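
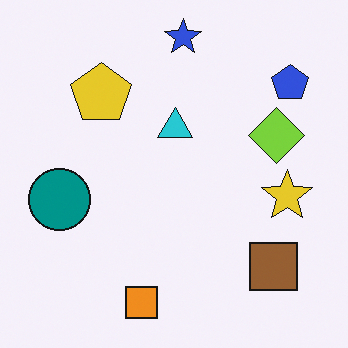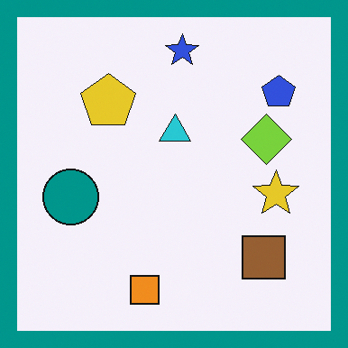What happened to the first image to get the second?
The image was framed with a teal border.

A solid teal frame runs around the edge of the second image, with the content slightly shrunk inside it.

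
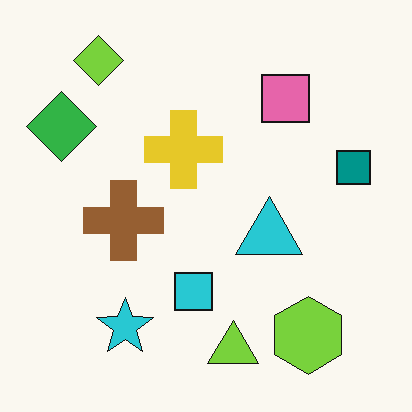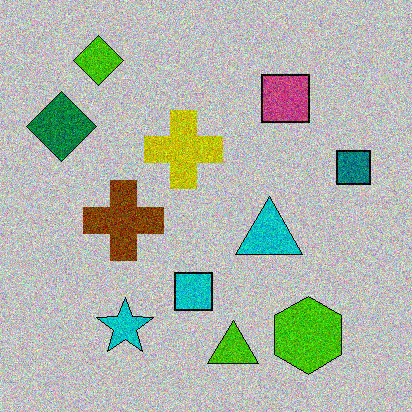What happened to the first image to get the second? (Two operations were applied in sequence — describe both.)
Aggressively posterized, then degraded with a thick layer of grain.

Each flat color has snapped to a coarser quantized level — most visibly, the near-white background has dropped to a flat grey. Random speckle covers the whole image, including the flat background.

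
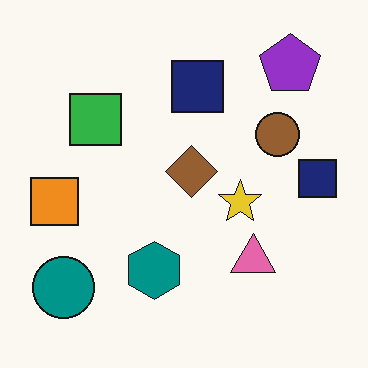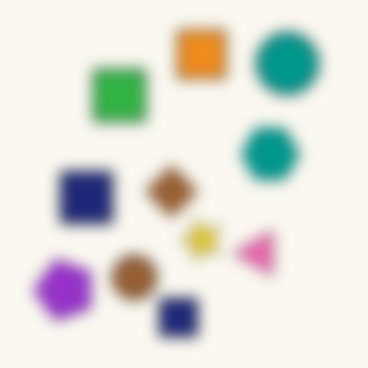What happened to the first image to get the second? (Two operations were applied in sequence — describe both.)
The image was heavily blurred, then transposed (reflected across the top-left ↔ bottom-right diagonal).

Shape edges and outlines are uniformly softened across the whole image. Shapes have swapped their row and column positions — what was in the top-right is now in the bottom-left — a diagonal reflection.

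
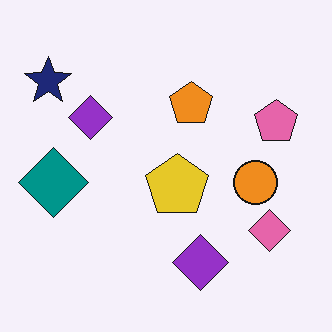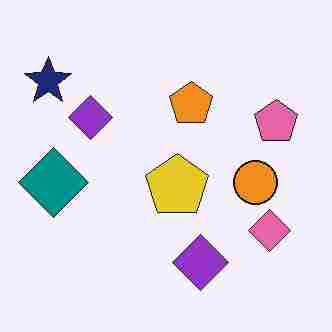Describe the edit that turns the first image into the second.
This is the original image degraded with heavy JPEG compression.

Blocky 8×8 compression artifacts appear around shape edges and the flat background shows ringing — characteristic JPEG degradation.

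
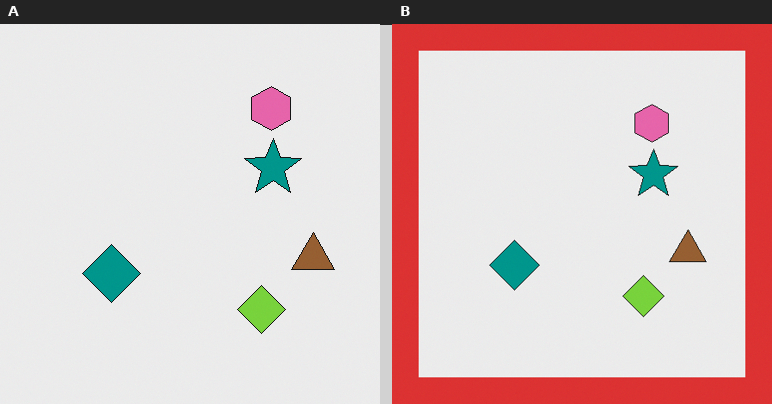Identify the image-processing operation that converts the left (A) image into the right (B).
Framed with a red border.

A solid red frame runs around the edge of the right (B) image, with the content slightly shrunk inside it.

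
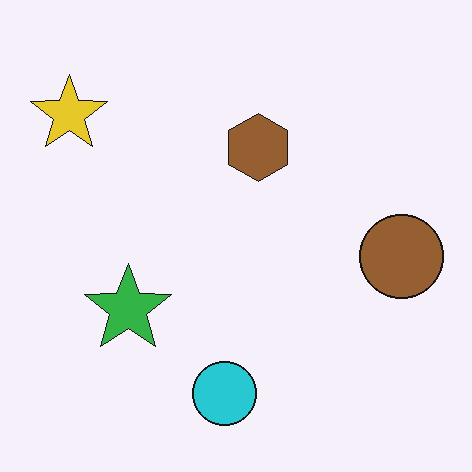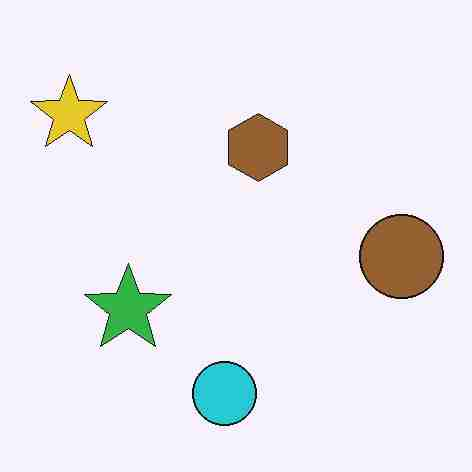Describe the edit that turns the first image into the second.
The transformation is: degraded with heavy JPEG compression.

Blocky 8×8 compression artifacts appear around shape edges and the flat background shows ringing — characteristic JPEG degradation.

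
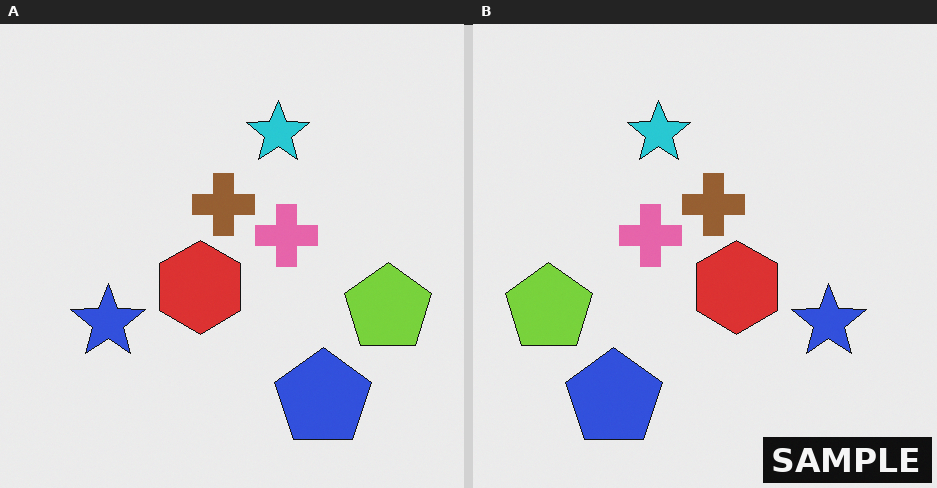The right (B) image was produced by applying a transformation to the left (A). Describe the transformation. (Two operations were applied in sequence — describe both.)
The transformation is: flipped horizontally (left ↔ right), then watermarked with the text "SAMPLE" in the lower-right corner.

The lime pentagon is in the right of the left (A) image and the left of the right (B) — shapes on opposite sides of the vertical midline have swapped in a mirror flip. A dark label reading "SAMPLE" appears in the lower-right corner.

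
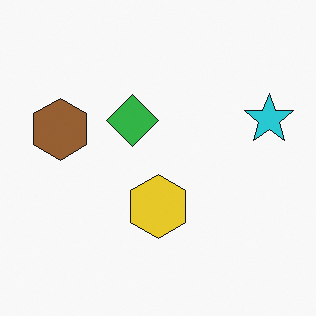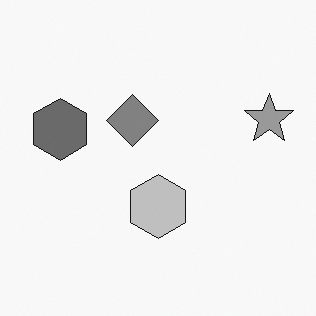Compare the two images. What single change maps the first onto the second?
The image was converted to grayscale.

All color is removed — every shape is now a shade of grey.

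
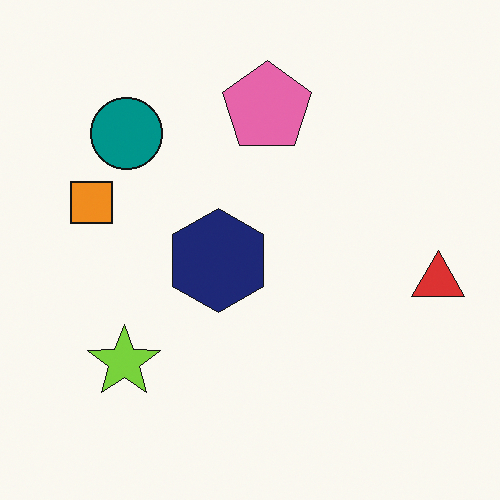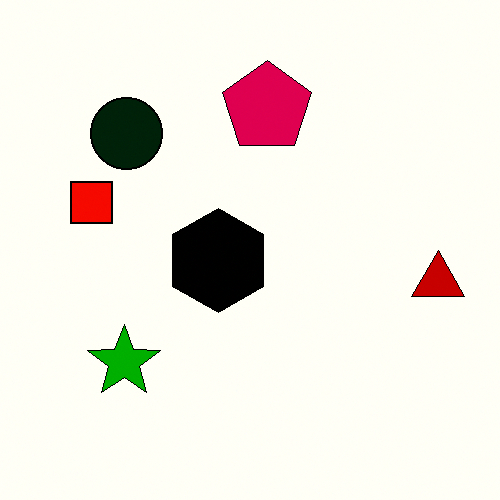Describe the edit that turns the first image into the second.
Boosted in contrast.

Tones are pushed away from mid-grey across the whole image — a global contrast change.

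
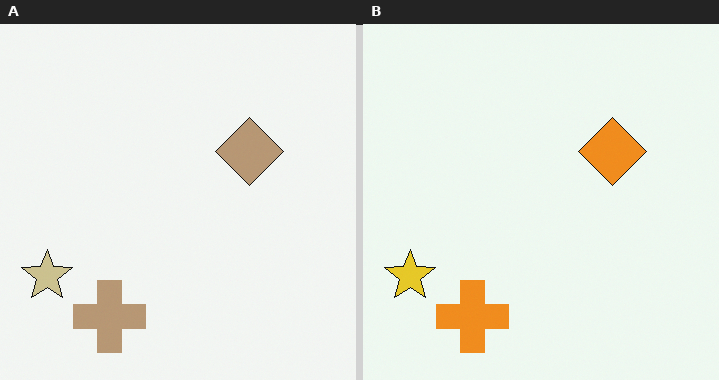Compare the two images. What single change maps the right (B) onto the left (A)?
It was made much more muted (saturation change).

All colors are more muted and greyish — a global saturation change.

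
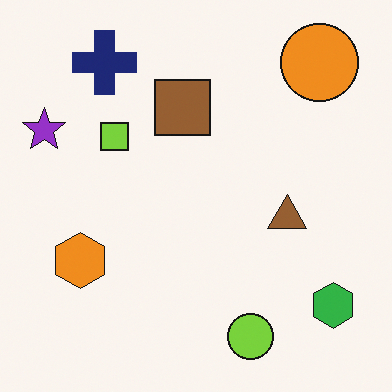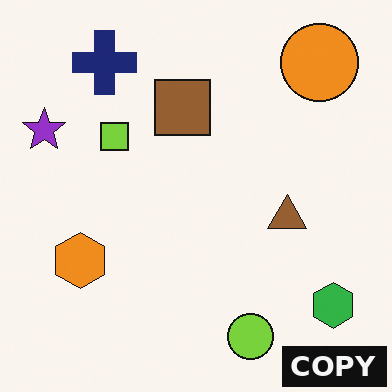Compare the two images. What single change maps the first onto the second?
The transformation is: watermarked with the text "COPY" in the lower-right corner.

A dark label reading "COPY" appears in the lower-right corner.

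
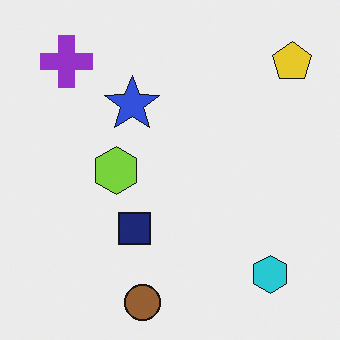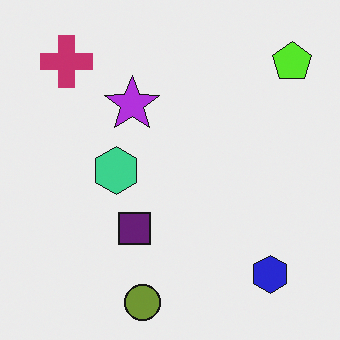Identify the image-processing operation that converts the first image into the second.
The image was hue-shifted slightly.

Every shape's color has rotated by the same amount around the hue wheel — a uniform hue shift.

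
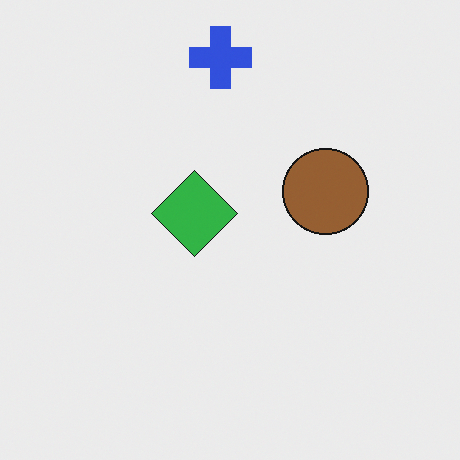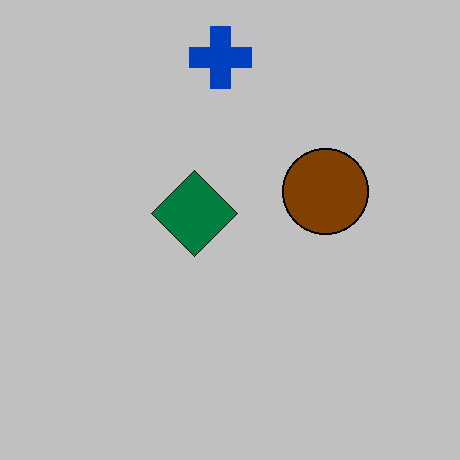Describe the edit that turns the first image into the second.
The second image is the first heavily posterized to just a handful of flat colors.

Each flat color has snapped to a coarser quantized level — most visibly, the near-white background has dropped to a flat grey.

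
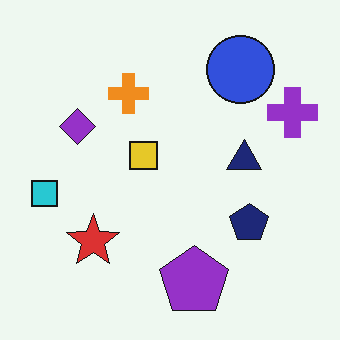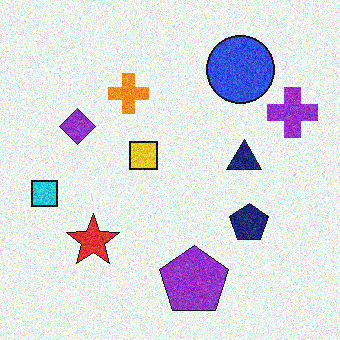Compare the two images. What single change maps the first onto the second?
This is the original image degraded with visible gaussian noise.

Random speckle covers the whole image, including the flat background.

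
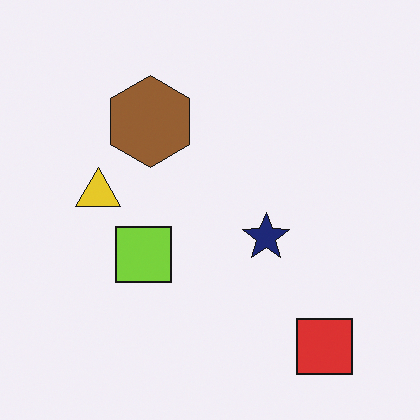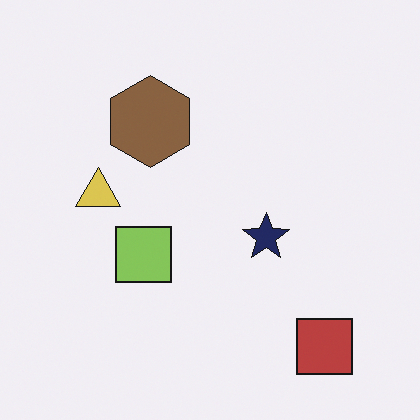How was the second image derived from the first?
The transformation is: slightly desaturated.

All colors are more muted and greyish — a global saturation change.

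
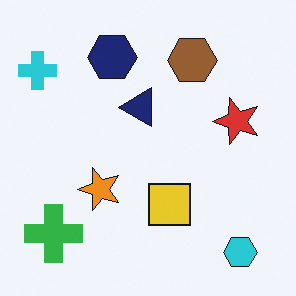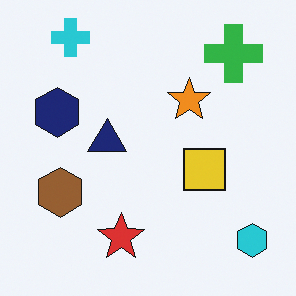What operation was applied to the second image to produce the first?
The image was transposed (reflected across the top-left ↔ bottom-right diagonal).

Shapes have swapped their row and column positions — what was in the top-right is now in the bottom-left — a diagonal reflection.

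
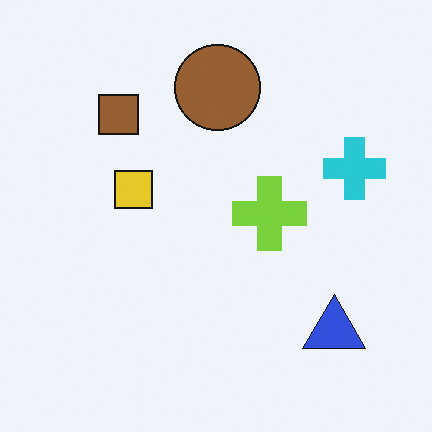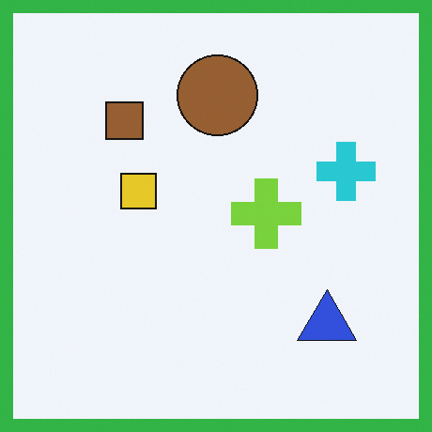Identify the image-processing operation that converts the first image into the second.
This is the original image framed with a green border.

A solid green frame runs around the edge of the second image, with the content slightly shrunk inside it.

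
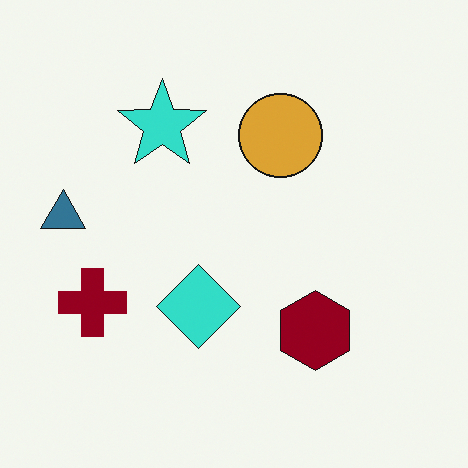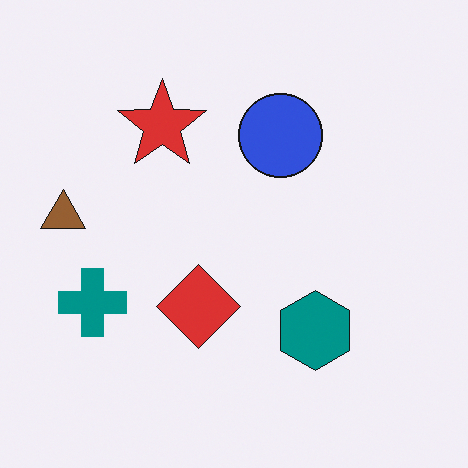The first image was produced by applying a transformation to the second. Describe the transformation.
This is the original image hue-shifted through roughly half the color wheel.

Every shape's color has rotated by the same amount around the hue wheel — a uniform hue shift.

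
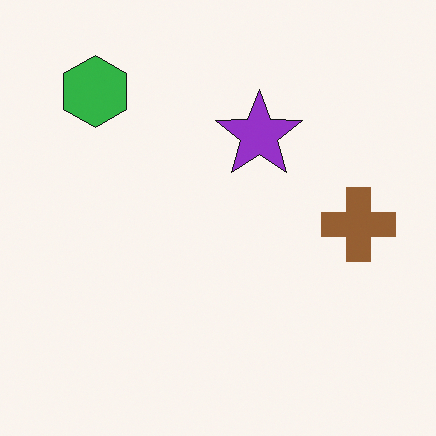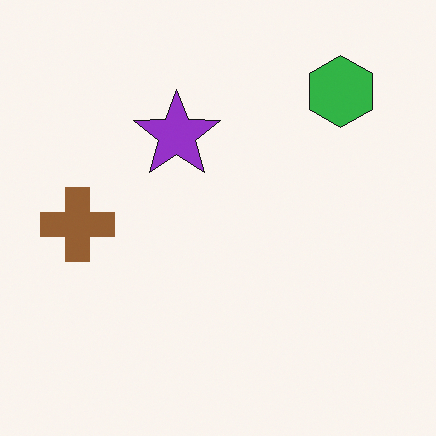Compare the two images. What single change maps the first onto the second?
The transformation is: flipped horizontally (left ↔ right).

The brown cross is in the right of the first image and the left of the second — shapes on opposite sides of the vertical midline have swapped in a mirror flip.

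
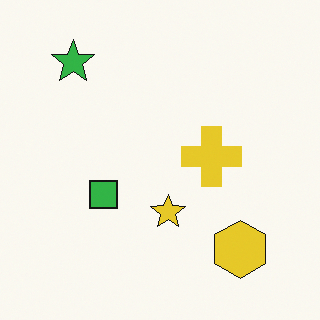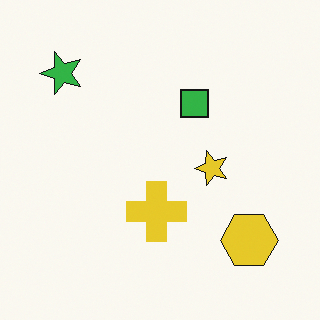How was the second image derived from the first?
This is the original image transposed (reflected across the top-left ↔ bottom-right diagonal).

Shapes have swapped their row and column positions — what was in the top-right is now in the bottom-left — a diagonal reflection.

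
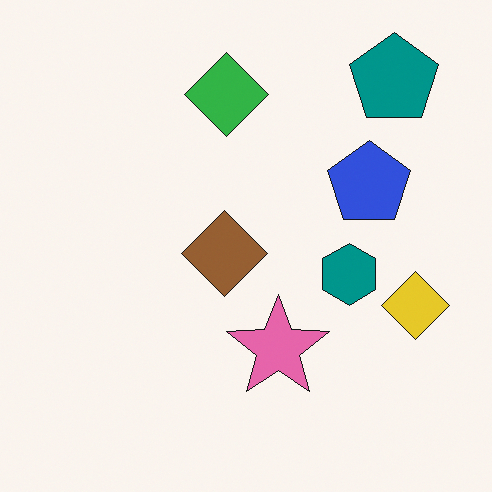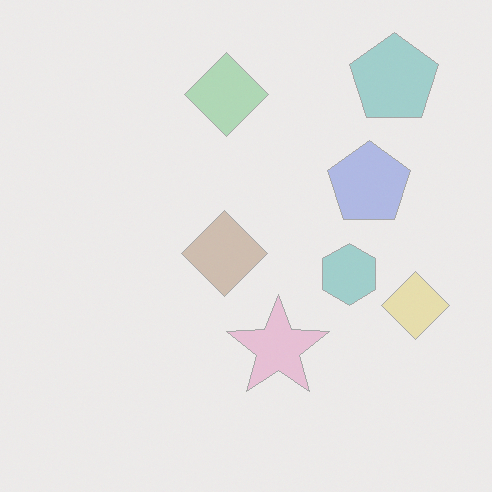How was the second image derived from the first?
It was given much lower contrast.

Tones are pushed toward mid-grey across the whole image — a global contrast change.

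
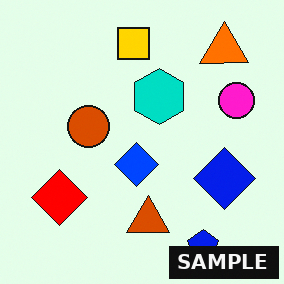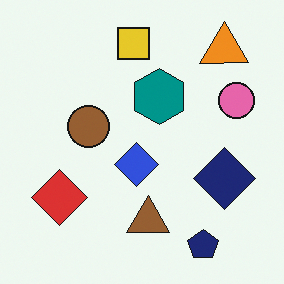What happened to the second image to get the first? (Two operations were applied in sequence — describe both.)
The transformation is: heavily oversaturated, then watermarked with the text "SAMPLE" in the lower-right corner.

All colors are more vivid — a global saturation change. A dark label reading "SAMPLE" appears in the lower-right corner.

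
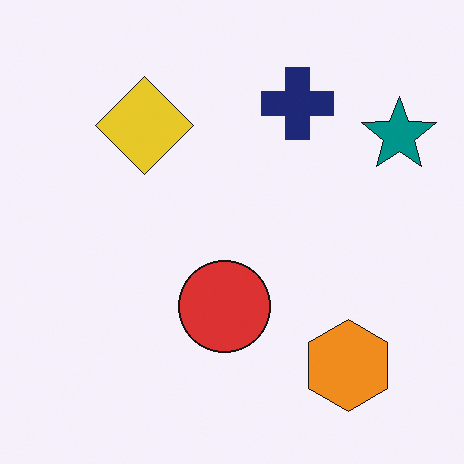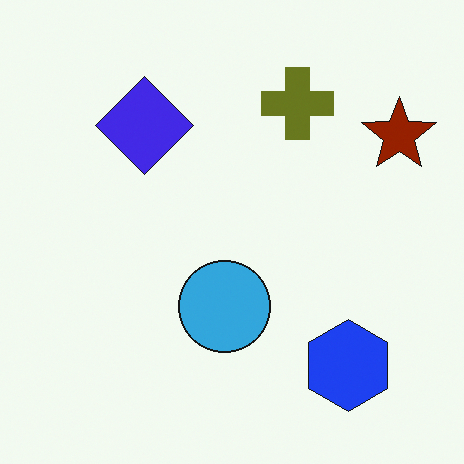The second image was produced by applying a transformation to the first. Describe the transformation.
The transformation is: hue-shifted through roughly half the color wheel.

Every shape's color has rotated by the same amount around the hue wheel — a uniform hue shift.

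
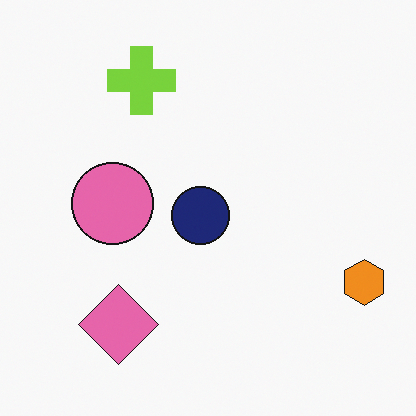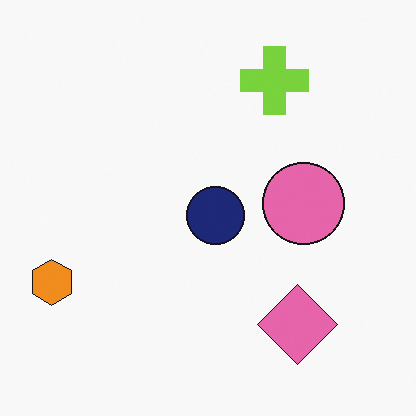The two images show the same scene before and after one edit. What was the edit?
The second image is the first flipped horizontally (left ↔ right).

The orange hexagon is in the bottom-right of the first image and the bottom-left of the second — shapes on opposite sides of the vertical midline have swapped in a mirror flip.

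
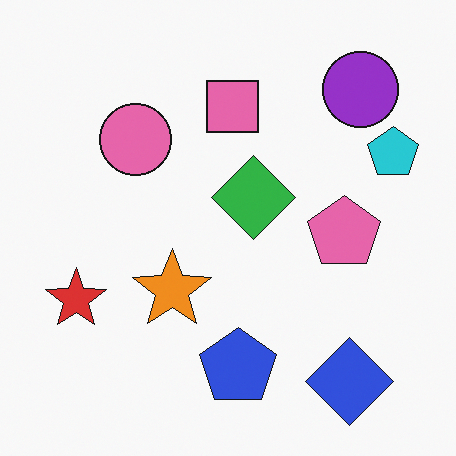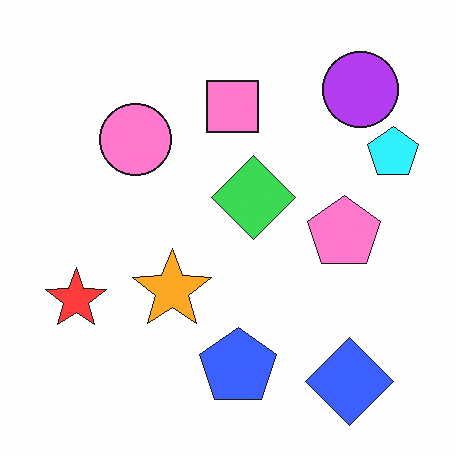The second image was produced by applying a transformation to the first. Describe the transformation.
Slightly brightened.

Every pixel — background and shapes alike — is uniformly brightened.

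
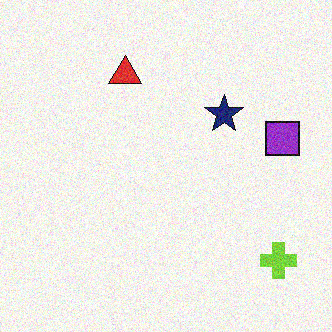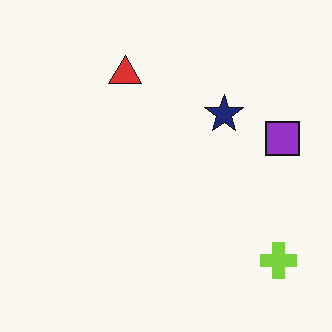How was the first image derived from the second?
The transformation is: degraded with visible gaussian noise.

Random speckle covers the whole image, including the flat background.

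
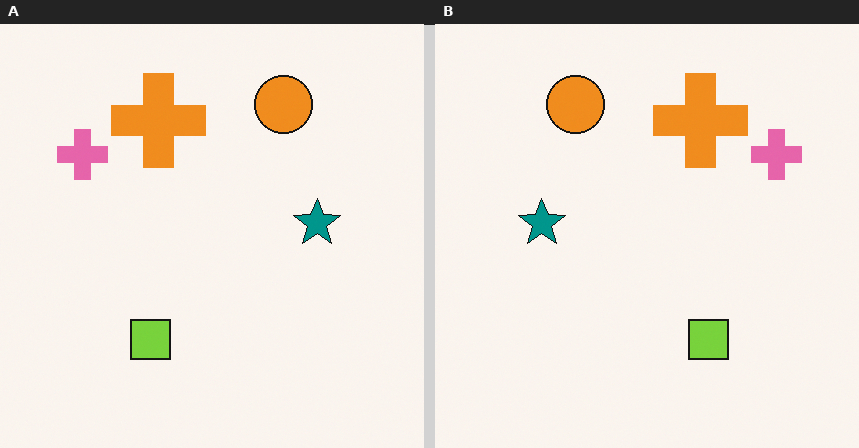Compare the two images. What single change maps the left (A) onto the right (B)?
The image was flipped horizontally (left ↔ right).

The pink cross is in the top-left of the left (A) image and the top-right of the right (B) — shapes on opposite sides of the vertical midline have swapped in a mirror flip.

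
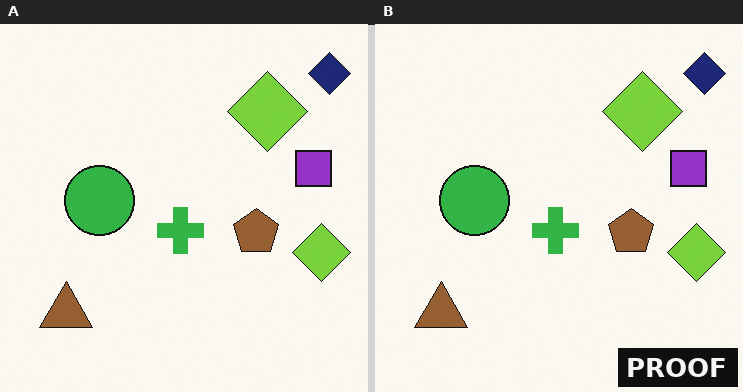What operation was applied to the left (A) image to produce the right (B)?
The transformation is: watermarked with the text "PROOF" in the lower-right corner.

A dark label reading "PROOF" appears in the lower-right corner.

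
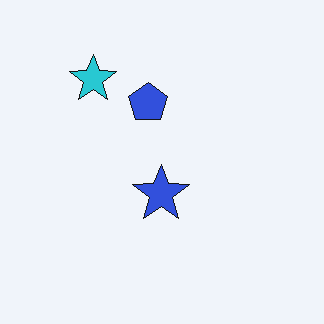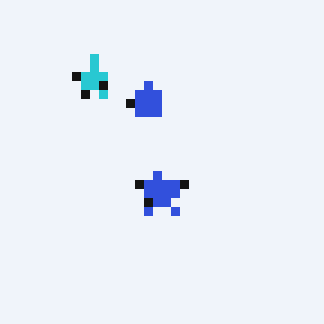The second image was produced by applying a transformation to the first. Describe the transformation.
Coarsely pixelated.

Shapes are reduced to large square blocks; fine edges and outlines are lost — a downscale-then-upscale (mosaic) effect.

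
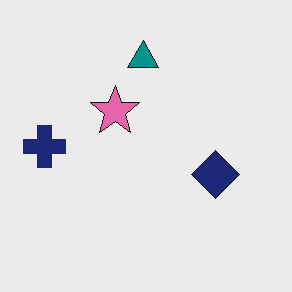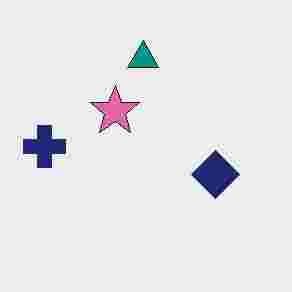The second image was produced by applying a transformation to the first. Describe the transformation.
Heavily JPEG-compressed with obvious blocking artifacts.

Blocky 8×8 compression artifacts appear around shape edges and the flat background shows ringing — characteristic JPEG degradation.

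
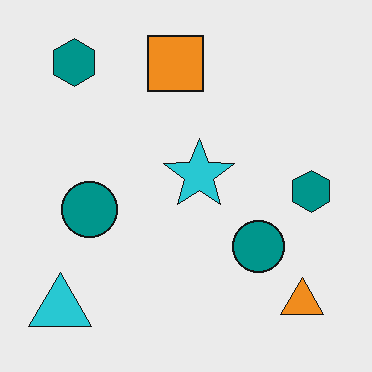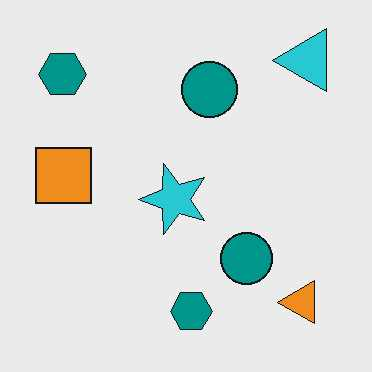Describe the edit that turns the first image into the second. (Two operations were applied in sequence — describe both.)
The transformation is: transposed (reflected across the top-left ↔ bottom-right diagonal), then given moderate JPEG compression.

Shapes have swapped their row and column positions — what was in the top-right is now in the bottom-left — a diagonal reflection. Blocky 8×8 compression artifacts appear around shape edges and the flat background shows ringing — characteristic JPEG degradation.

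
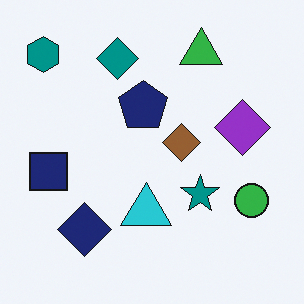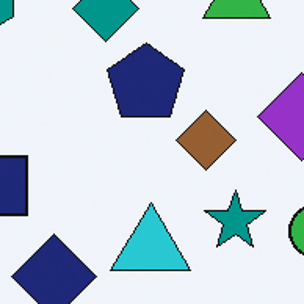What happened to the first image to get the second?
The second image is the first cropped slightly and scaled back up.

The visible shapes are larger and the field of view is narrower; shapes near the original edges may be partly or wholly outside the frame — a crop-and-rescale.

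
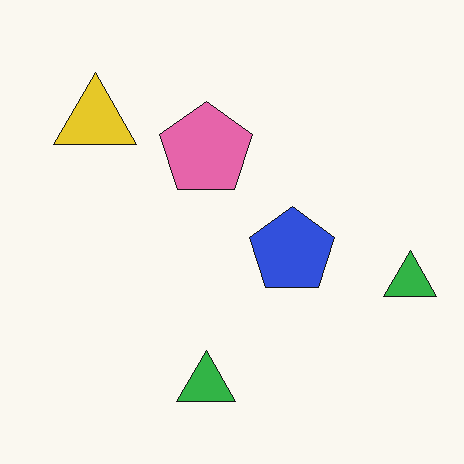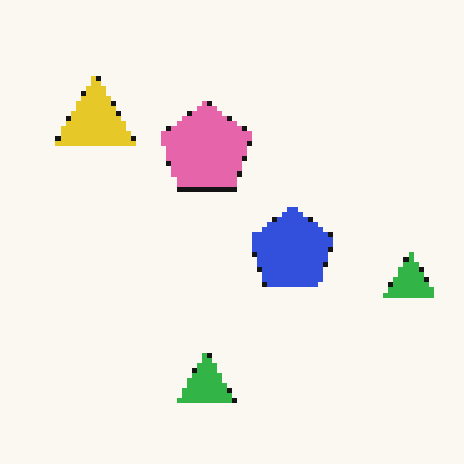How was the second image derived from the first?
The image was lightly pixelated (a mild mosaic effect).

Shapes are reduced to large square blocks; fine edges and outlines are lost — a downscale-then-upscale (mosaic) effect.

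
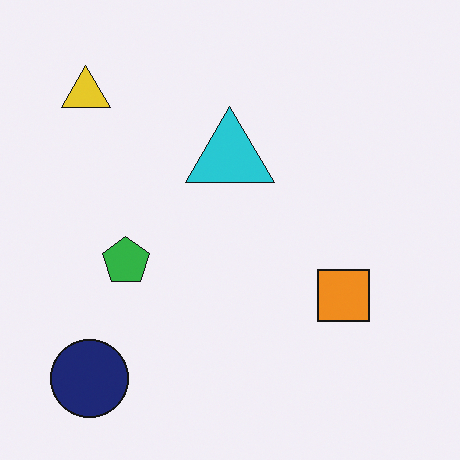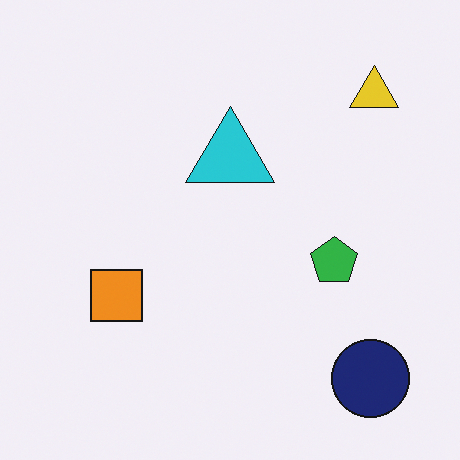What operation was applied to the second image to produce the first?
The image was flipped horizontally (left ↔ right).

The yellow triangle is in the top-right of the second image and the top-left of the first — shapes on opposite sides of the vertical midline have swapped in a mirror flip.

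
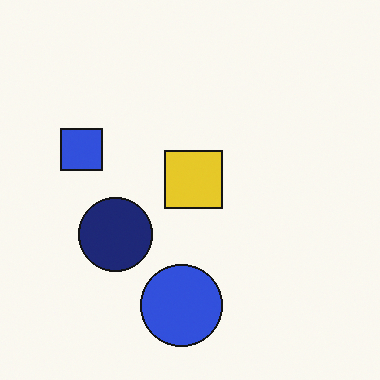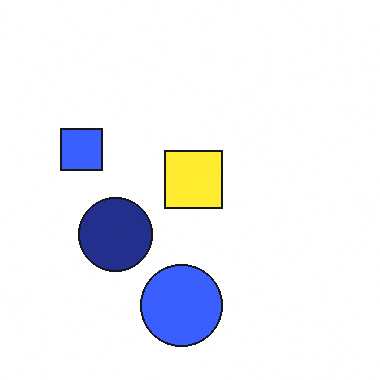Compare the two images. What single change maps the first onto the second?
Slightly brightened.

Every pixel — background and shapes alike — is uniformly brightened.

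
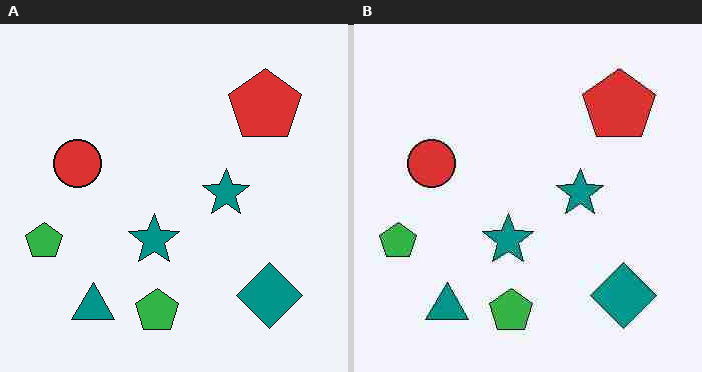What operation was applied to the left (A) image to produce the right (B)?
The right (B) image is the left (A) degraded with heavy JPEG compression.

Blocky 8×8 compression artifacts appear around shape edges and the flat background shows ringing — characteristic JPEG degradation.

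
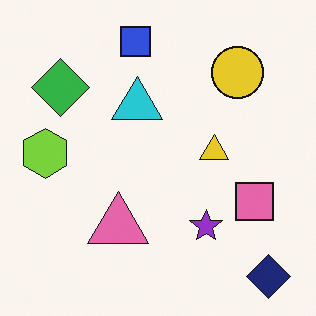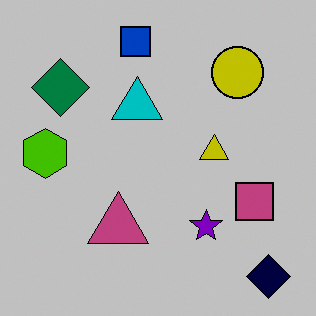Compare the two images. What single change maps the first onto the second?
The second image is the first aggressively posterized.

Each flat color has snapped to a coarser quantized level — most visibly, the near-white background has dropped to a flat grey.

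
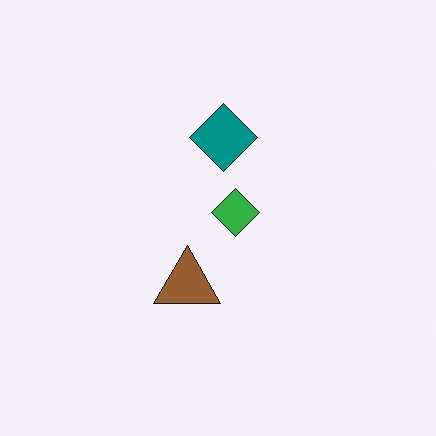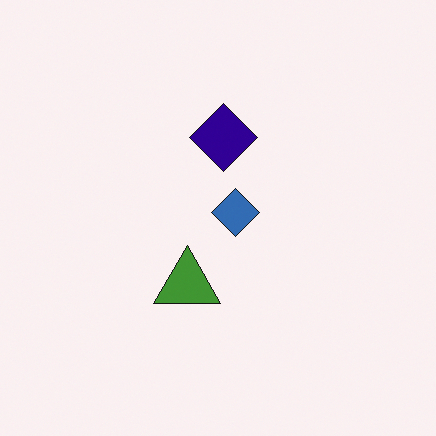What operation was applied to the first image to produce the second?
Hue-shifted noticeably.

Every shape's color has rotated by the same amount around the hue wheel — a uniform hue shift.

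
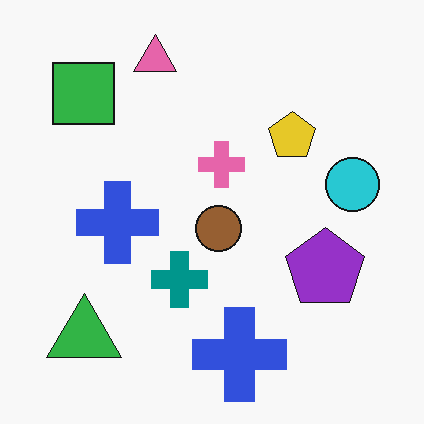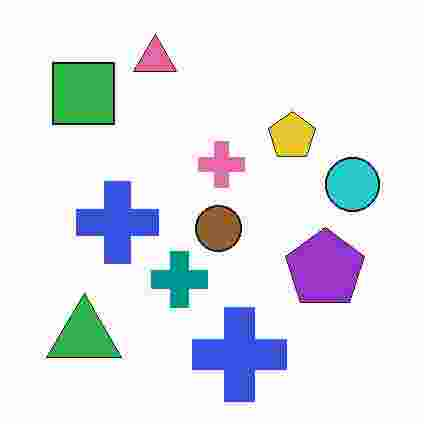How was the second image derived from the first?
The image was degraded with heavy JPEG compression.

Blocky 8×8 compression artifacts appear around shape edges and the flat background shows ringing — characteristic JPEG degradation.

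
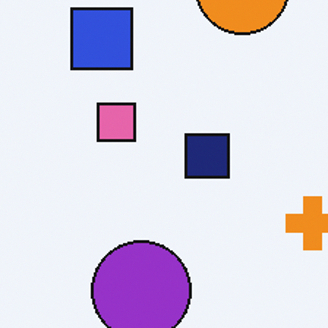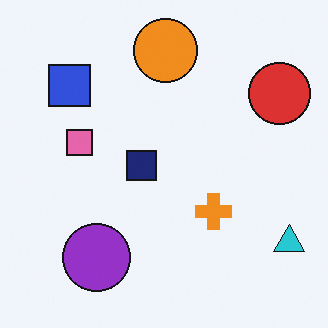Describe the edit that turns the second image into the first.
This is the original image cropped slightly and scaled back up.

The visible shapes are larger and the field of view is narrower; shapes near the original edges may be partly or wholly outside the frame — a crop-and-rescale.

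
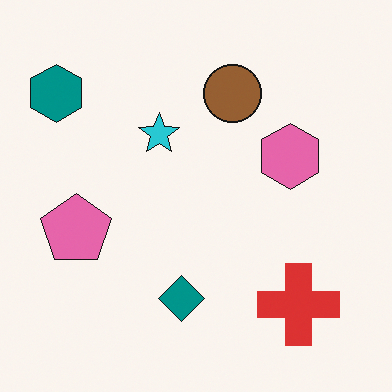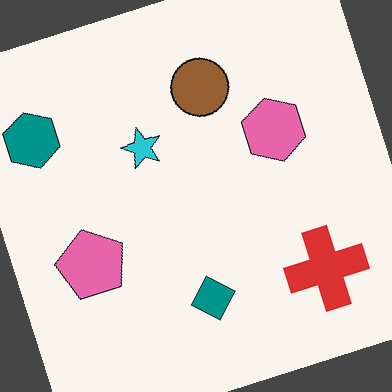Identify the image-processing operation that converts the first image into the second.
The second image is the first rotated counter-clockwise by a moderate amount.

Every shape is tilted by the same angle and the image corners show triangular fill wedges — a whole-image rotation by a non-right angle.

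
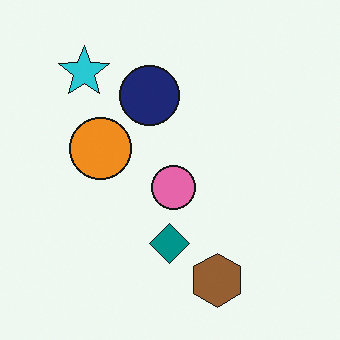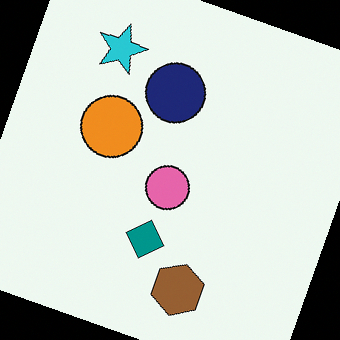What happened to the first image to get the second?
The image was rotated clockwise by a moderate amount.

Every shape is tilted by the same angle and the image corners show triangular fill wedges — a whole-image rotation by a non-right angle.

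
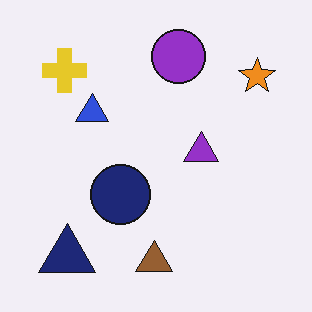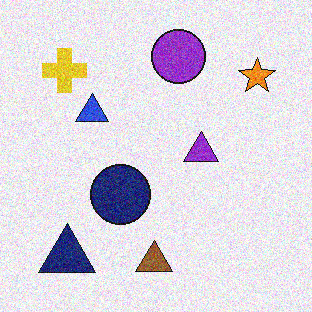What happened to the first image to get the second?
This is the original image degraded with moderate additive noise.

Random speckle covers the whole image, including the flat background.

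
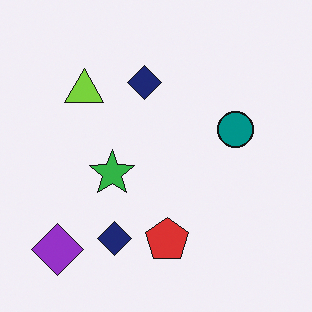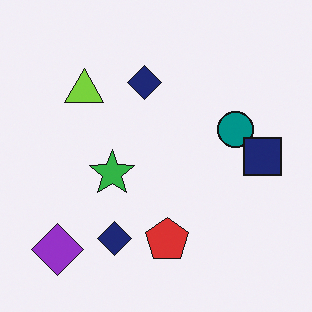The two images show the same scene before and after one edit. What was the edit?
This is the original image overlaid with an additional navy square.

A navy square appears in the second image that is absent from the first.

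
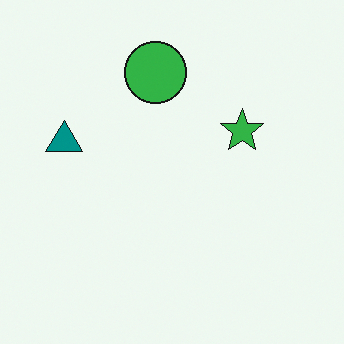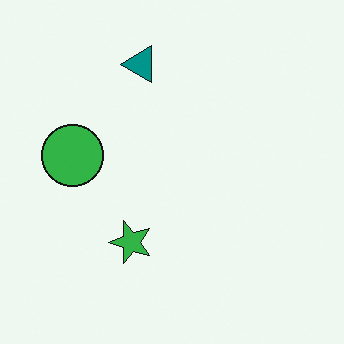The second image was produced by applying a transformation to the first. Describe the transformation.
Transposed (reflected across the top-left ↔ bottom-right diagonal).

Shapes have swapped their row and column positions — what was in the top-right is now in the bottom-left — a diagonal reflection.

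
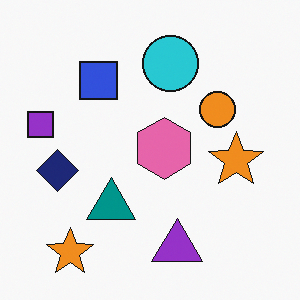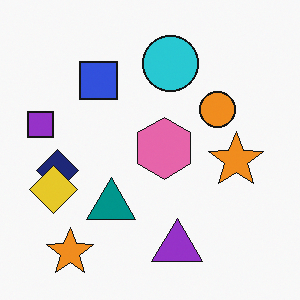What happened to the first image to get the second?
The second image is the first overlaid with an additional yellow diamond.

A yellow diamond appears in the second image that is absent from the first.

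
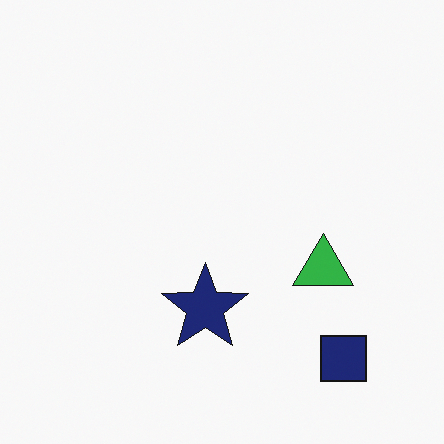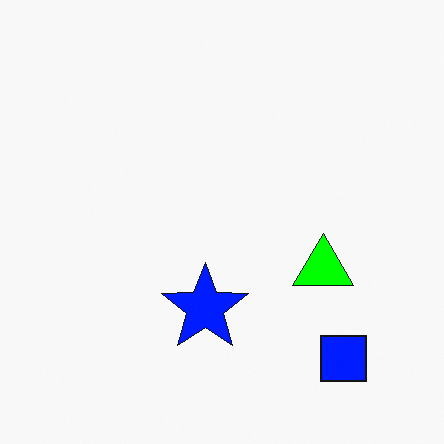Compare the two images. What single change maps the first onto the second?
Heavily oversaturated.

All colors are more vivid — a global saturation change.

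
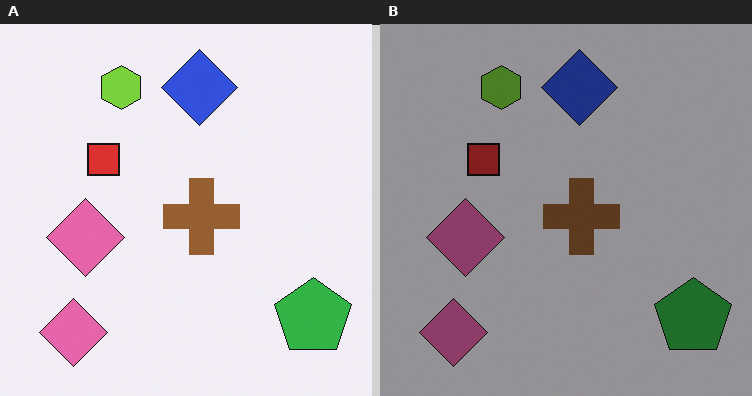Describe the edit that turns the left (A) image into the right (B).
It was darkened a lot.

Every pixel — background and shapes alike — is uniformly darkened.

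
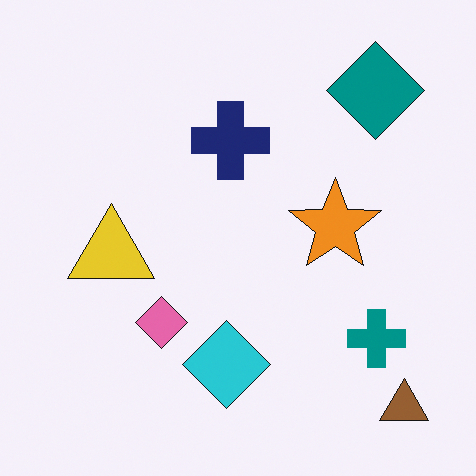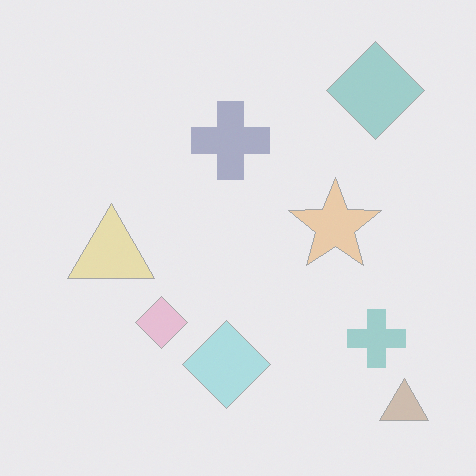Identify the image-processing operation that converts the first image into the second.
The second image is the first washed out (contrast reduced).

Tones are pushed toward mid-grey across the whole image — a global contrast change.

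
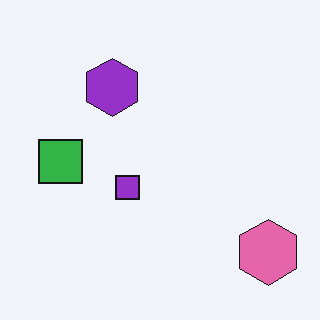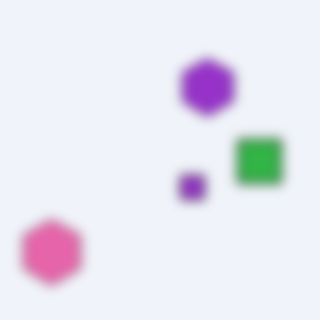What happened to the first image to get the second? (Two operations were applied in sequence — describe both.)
The second image is the first strongly gaussian-blurred, then flipped horizontally (left ↔ right).

Shape edges and outlines are uniformly softened across the whole image. The pink hexagon is in the bottom-right of the first image and the bottom-left of the second — shapes on opposite sides of the vertical midline have swapped in a mirror flip.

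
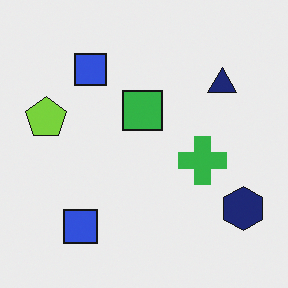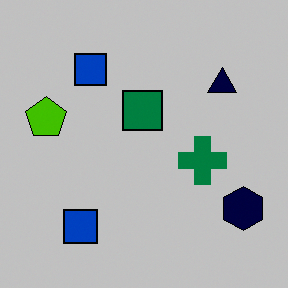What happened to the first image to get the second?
The second image is the first heavily posterized to just a handful of flat colors.

Each flat color has snapped to a coarser quantized level — most visibly, the near-white background has dropped to a flat grey.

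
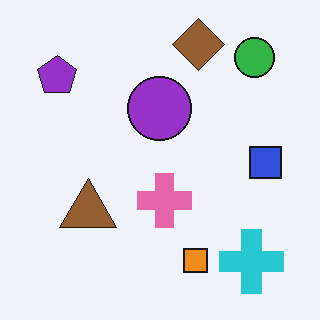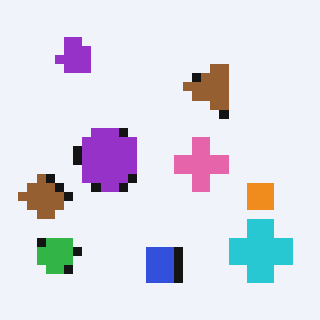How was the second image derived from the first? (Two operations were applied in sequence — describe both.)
This is the original image transposed (reflected across the top-left ↔ bottom-right diagonal), then heavily pixelated into large blocks.

Shapes have swapped their row and column positions — what was in the top-right is now in the bottom-left — a diagonal reflection. Shapes are reduced to large square blocks; fine edges and outlines are lost — a downscale-then-upscale (mosaic) effect.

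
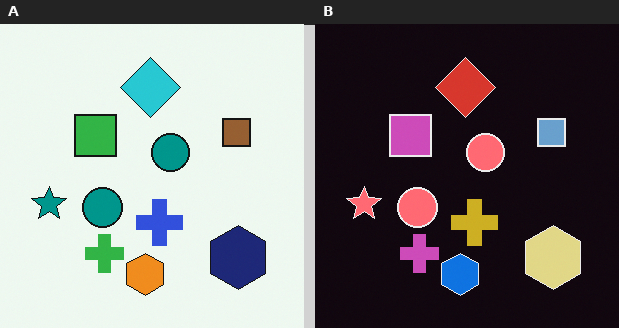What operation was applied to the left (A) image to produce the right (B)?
The image was color-inverted (negative).

The light background has become dark and every shape's color is its complement — a photographic negative.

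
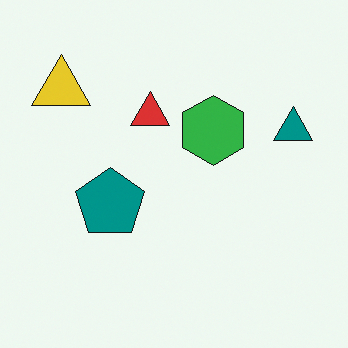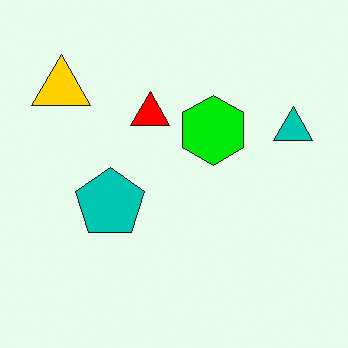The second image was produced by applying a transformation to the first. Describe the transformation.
The transformation is: heavily oversaturated.

All colors are more vivid — a global saturation change.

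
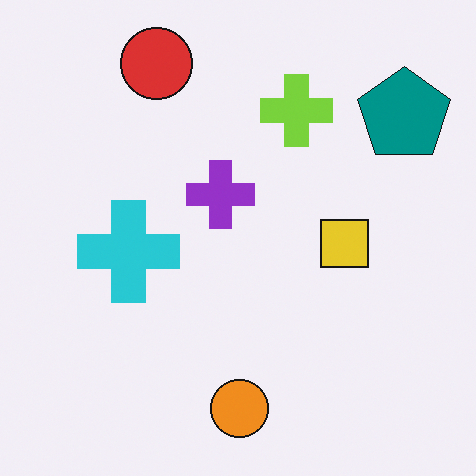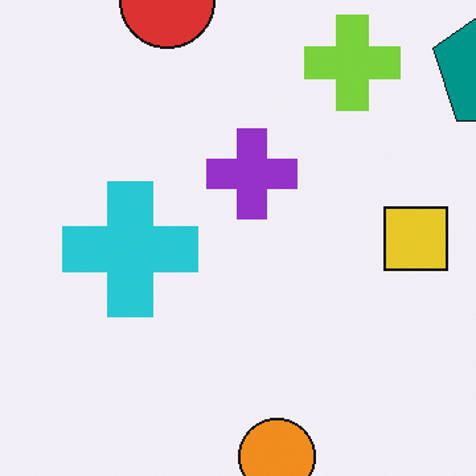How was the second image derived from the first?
This is the original image cropped to a modestly smaller region and rescaled.

The visible shapes are larger and the field of view is narrower; shapes near the original edges may be partly or wholly outside the frame — a crop-and-rescale.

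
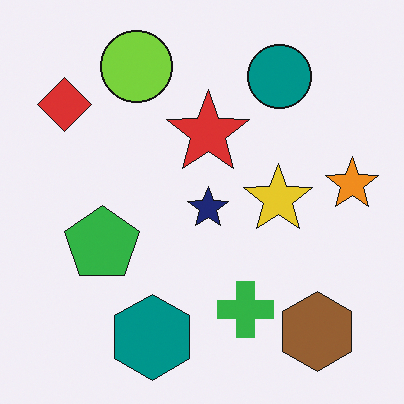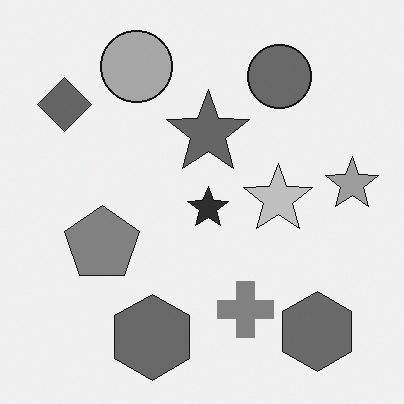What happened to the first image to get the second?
The image was converted to grayscale.

All color is removed — every shape is now a shade of grey.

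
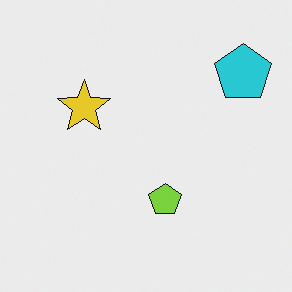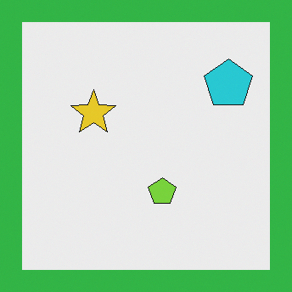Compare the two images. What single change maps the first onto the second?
This is the original image framed with a green border.

A solid green frame runs around the edge of the second image, with the content slightly shrunk inside it.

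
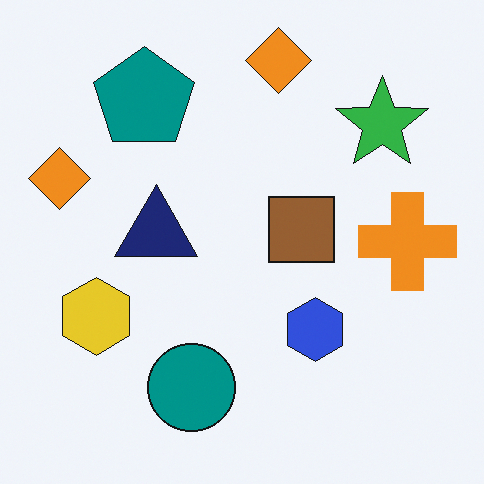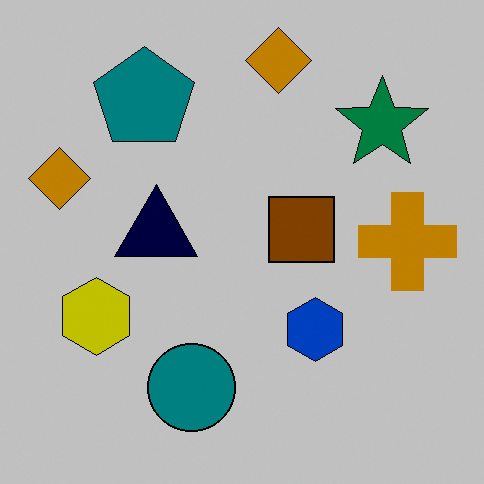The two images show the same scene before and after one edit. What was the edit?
The image was aggressively posterized.

Each flat color has snapped to a coarser quantized level — most visibly, the near-white background has dropped to a flat grey.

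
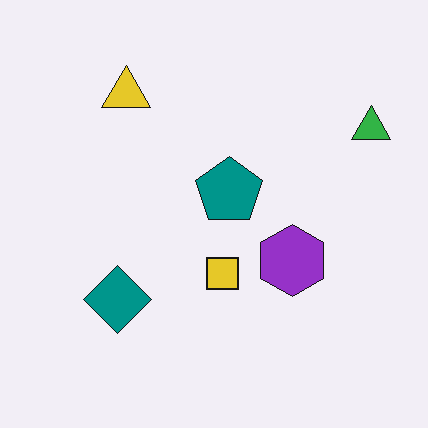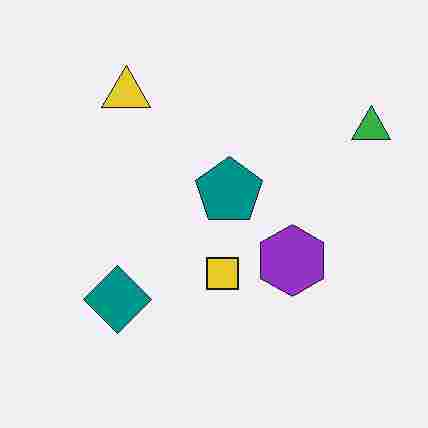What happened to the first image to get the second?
It was heavily JPEG-compressed with obvious blocking artifacts.

Blocky 8×8 compression artifacts appear around shape edges and the flat background shows ringing — characteristic JPEG degradation.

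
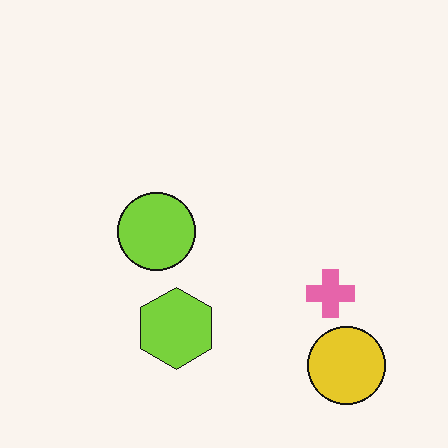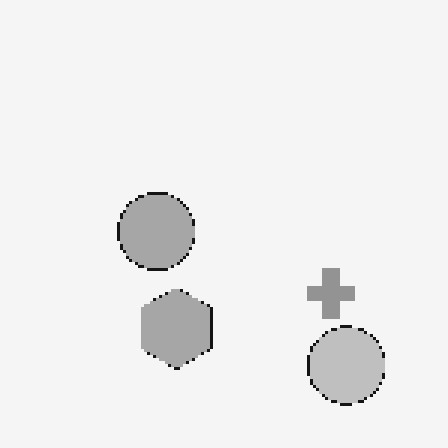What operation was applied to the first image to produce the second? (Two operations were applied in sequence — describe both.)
The transformation is: lightly pixelated (a mild mosaic effect), then converted to grayscale.

Shapes are reduced to large square blocks; fine edges and outlines are lost — a downscale-then-upscale (mosaic) effect. All color is removed — every shape is now a shade of grey.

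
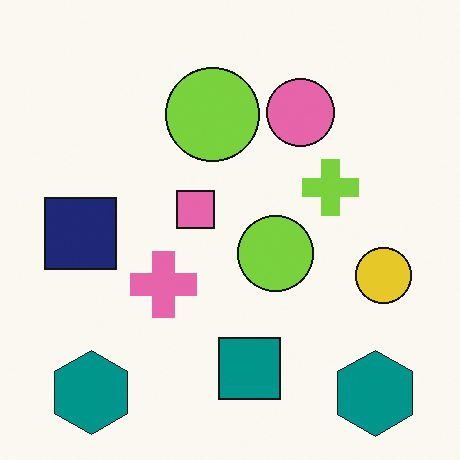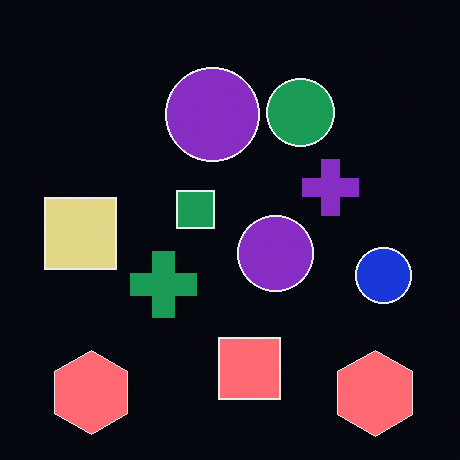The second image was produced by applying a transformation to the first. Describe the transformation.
The image was color-inverted (negative).

The light background has become dark and every shape's color is its complement — a photographic negative.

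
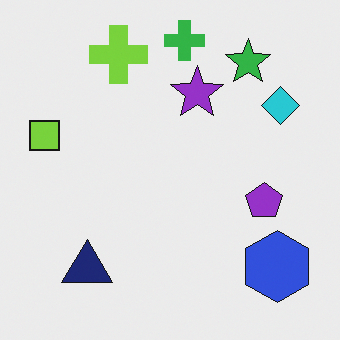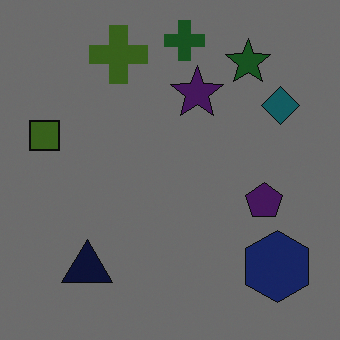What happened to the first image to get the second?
The transformation is: noticeably darkened.

Every pixel — background and shapes alike — is uniformly darkened.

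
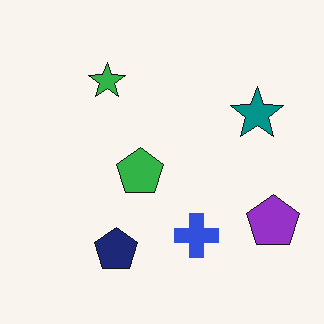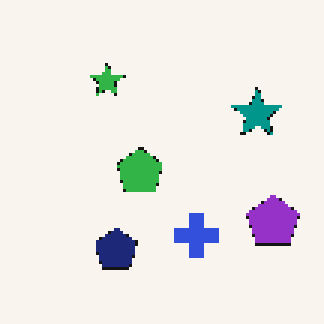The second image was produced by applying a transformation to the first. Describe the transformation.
The image was mildly pixelated.

Shapes are reduced to large square blocks; fine edges and outlines are lost — a downscale-then-upscale (mosaic) effect.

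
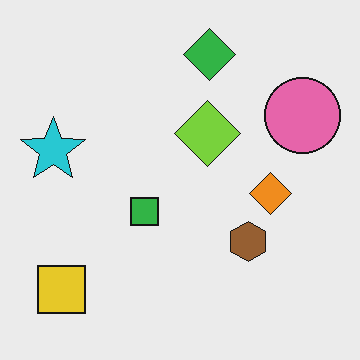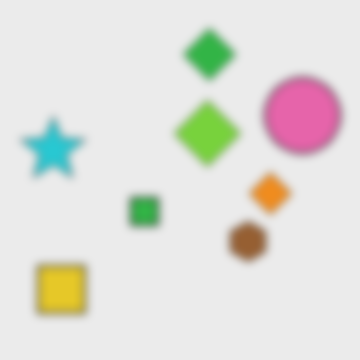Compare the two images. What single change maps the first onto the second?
Noticeably gaussian-blurred.

Shape edges and outlines are uniformly softened across the whole image.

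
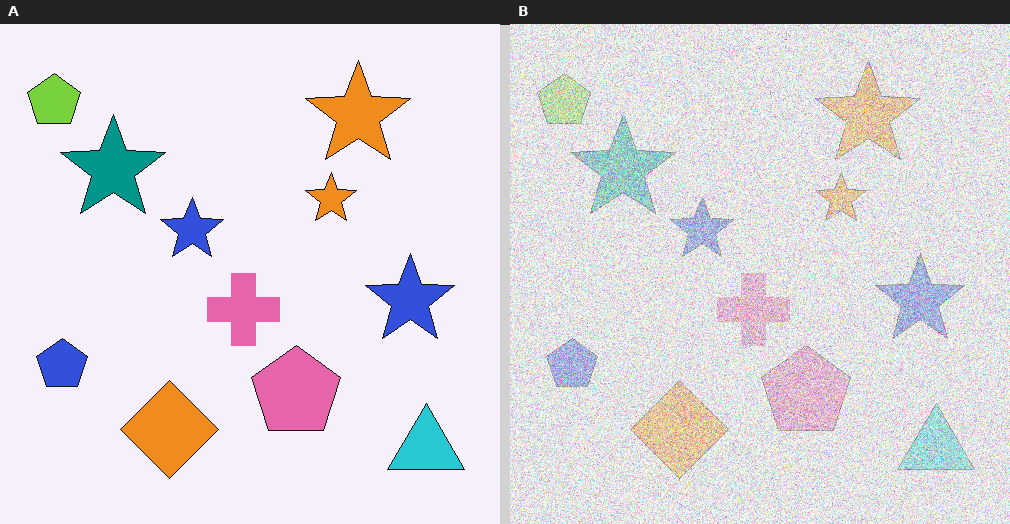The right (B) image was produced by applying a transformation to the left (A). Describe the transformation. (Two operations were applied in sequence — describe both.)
It was washed out (contrast reduced), then degraded with heavy additive noise.

Tones are pushed toward mid-grey across the whole image — a global contrast change. Random speckle covers the whole image, including the flat background.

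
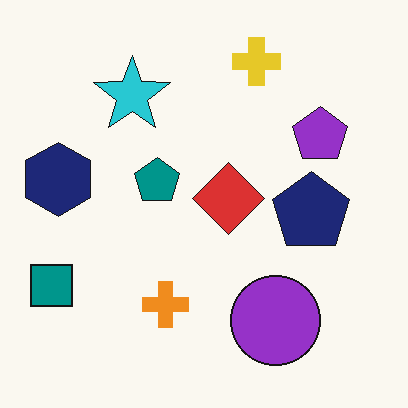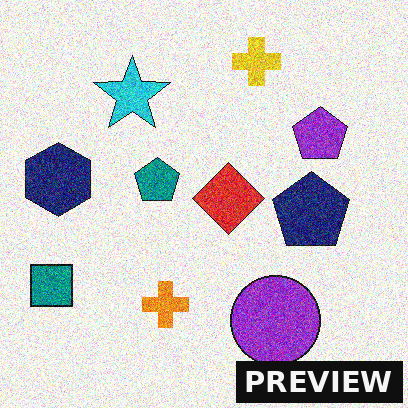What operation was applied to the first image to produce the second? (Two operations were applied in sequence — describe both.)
This is the original image degraded with strong gaussian noise, then watermarked with the text "PREVIEW" in the lower-right corner.

Random speckle covers the whole image, including the flat background. A dark label reading "PREVIEW" appears in the lower-right corner.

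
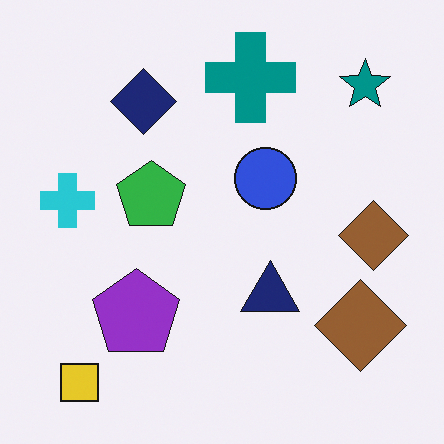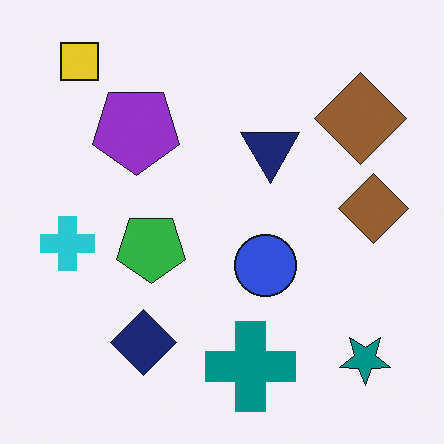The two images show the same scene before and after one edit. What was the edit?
The second image is the first flipped vertically (top ↔ bottom).

The yellow square is in the bottom-left of the first image and the top-left of the second — shapes on opposite sides of the horizontal midline have swapped in a mirror flip.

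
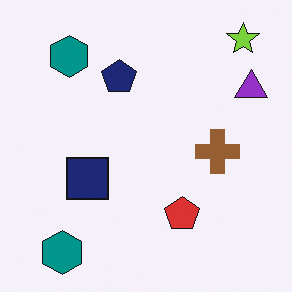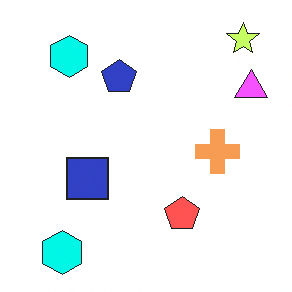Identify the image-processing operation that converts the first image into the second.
Brightened a lot.

Every pixel — background and shapes alike — is uniformly brightened.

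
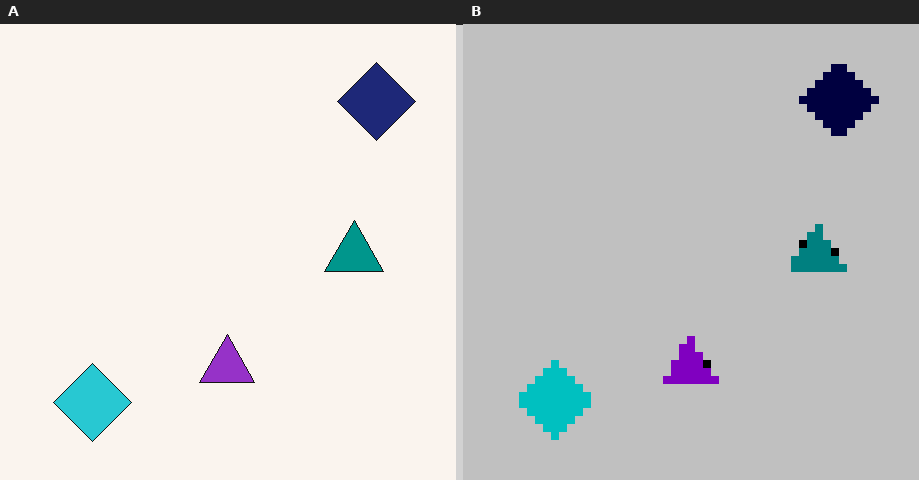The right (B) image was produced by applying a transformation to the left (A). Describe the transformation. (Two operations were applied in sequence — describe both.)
It was moderately pixelated, then aggressively posterized.

Shapes are reduced to large square blocks; fine edges and outlines are lost — a downscale-then-upscale (mosaic) effect. Each flat color has snapped to a coarser quantized level — most visibly, the near-white background has dropped to a flat grey.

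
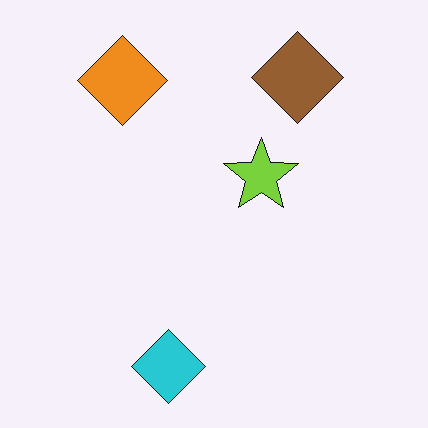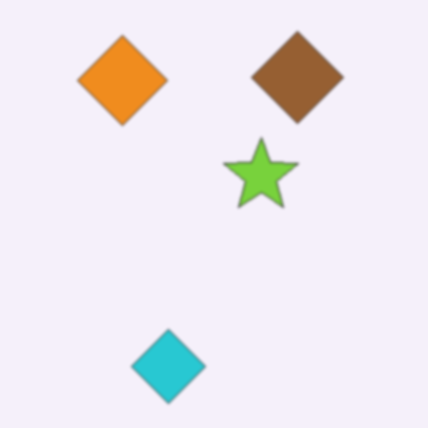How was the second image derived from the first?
It was slightly softened.

Shape edges and outlines are uniformly softened across the whole image.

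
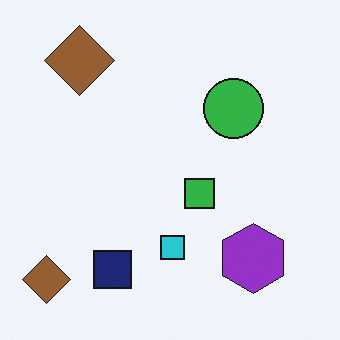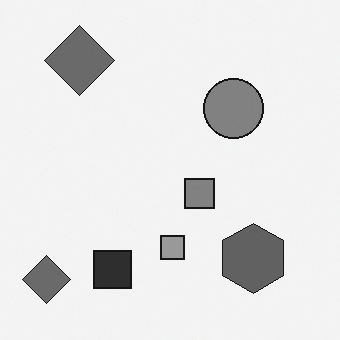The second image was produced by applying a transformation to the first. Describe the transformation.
It was converted to grayscale.

All color is removed — every shape is now a shade of grey.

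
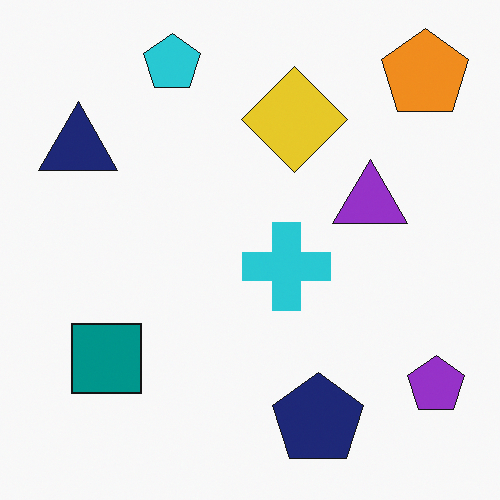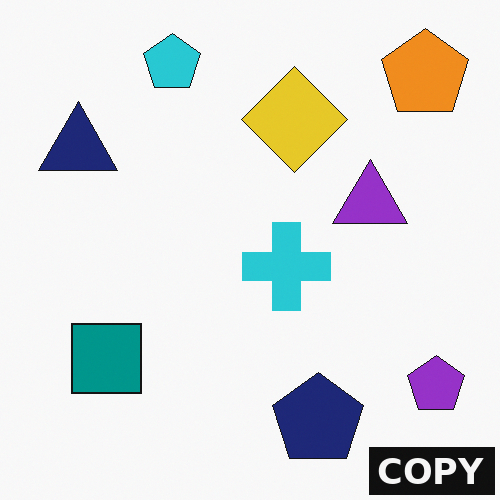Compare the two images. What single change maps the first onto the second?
Watermarked with the text "COPY" in the lower-right corner.

A dark label reading "COPY" appears in the lower-right corner.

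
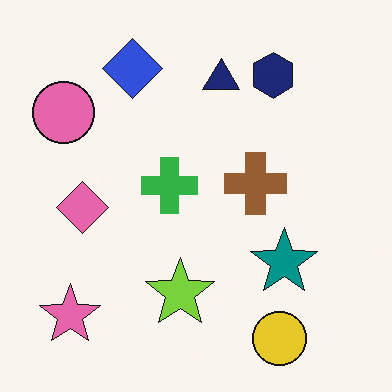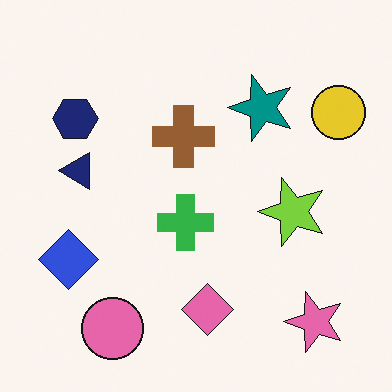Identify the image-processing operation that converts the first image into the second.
The second image is the first rotated 90° counter-clockwise.

The pink star sits in the bottom-left of the first image and the bottom-right of the second — consistent with a whole-image 90° counter-clockwise rotation.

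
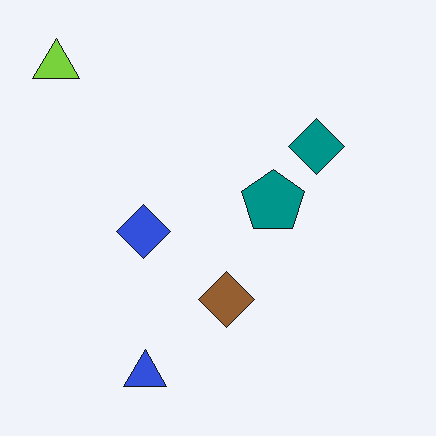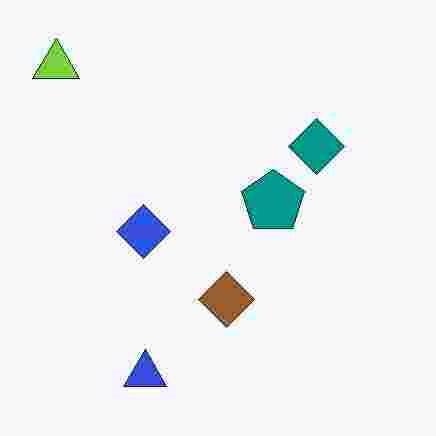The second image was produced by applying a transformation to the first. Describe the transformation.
Heavily JPEG-compressed with obvious blocking artifacts.

Blocky 8×8 compression artifacts appear around shape edges and the flat background shows ringing — characteristic JPEG degradation.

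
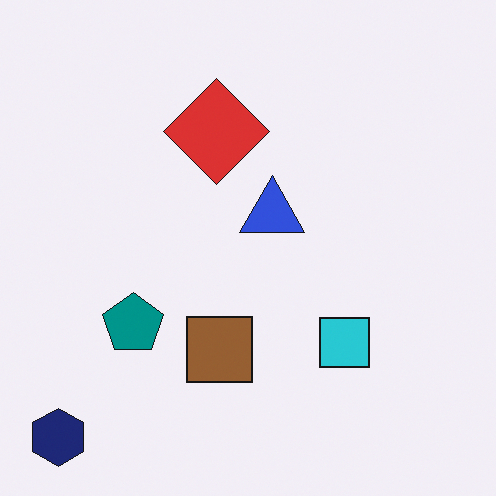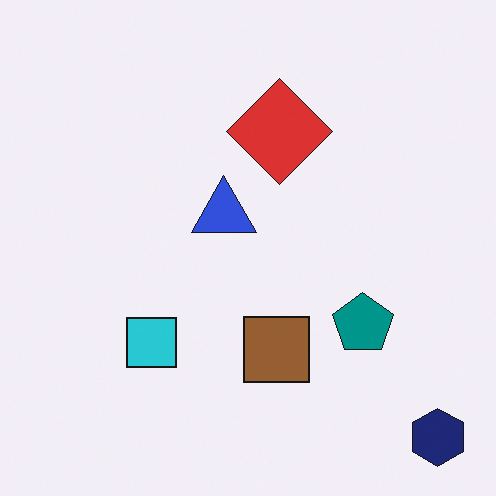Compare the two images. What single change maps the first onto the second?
The transformation is: flipped horizontally (left ↔ right).

The navy hexagon is in the bottom-left of the first image and the bottom-right of the second — shapes on opposite sides of the vertical midline have swapped in a mirror flip.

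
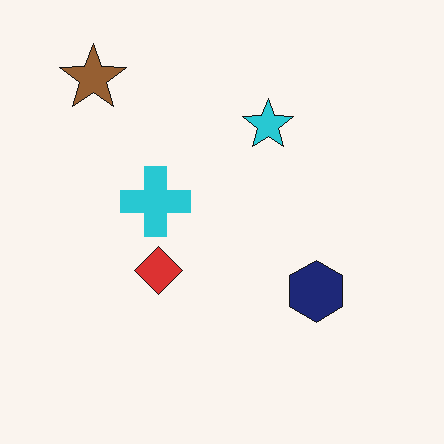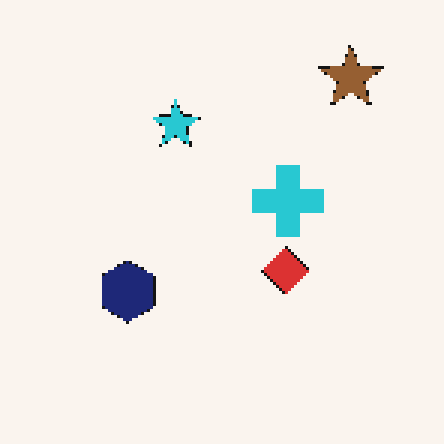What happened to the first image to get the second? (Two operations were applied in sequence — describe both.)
The second image is the first flipped horizontally (left ↔ right), then mildly pixelated.

The brown star is in the top-left of the first image and the top-right of the second — shapes on opposite sides of the vertical midline have swapped in a mirror flip. Shapes are reduced to large square blocks; fine edges and outlines are lost — a downscale-then-upscale (mosaic) effect.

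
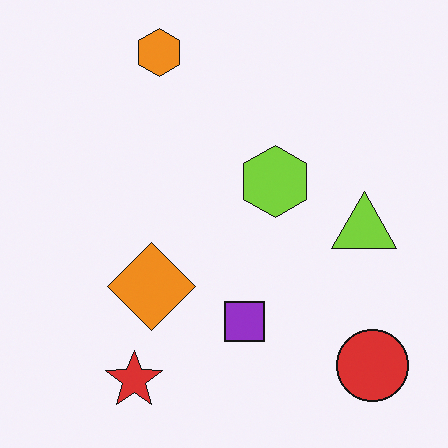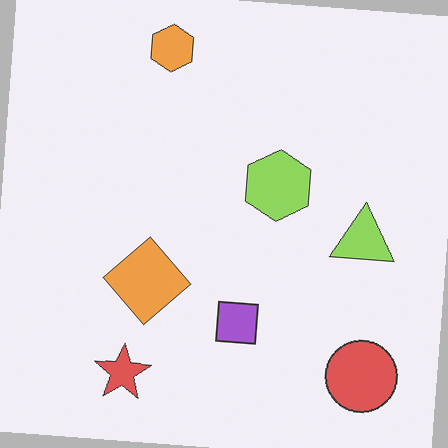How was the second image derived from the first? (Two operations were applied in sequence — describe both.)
Given slightly reduced contrast, then rotated clockwise by a slight angle.

Tones are pushed toward mid-grey across the whole image — a global contrast change. Every shape is tilted by the same angle and the image corners show triangular fill wedges — a whole-image rotation by a non-right angle.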